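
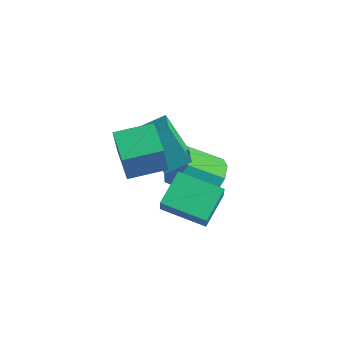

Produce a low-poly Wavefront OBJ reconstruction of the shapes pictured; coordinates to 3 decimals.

v -1.812 1.241 -2.684
v -1.422 1.558 -1.89
v -2.419 0.556 -1.001
v -2.808 0.239 -1.796
v -1.928 1.922 -2.047
v -2.925 0.92 -1.158
v -2.38 1.968 -2.503
v -3.377 0.965 -1.614
v -2.566 1.673 -3.043
v -3.562 0.671 -2.154
v -2.399 1.176 -3.416
v -3.395 0.174 -2.527
v -1.957 0.71 -3.446
v -2.954 -0.292 -2.557
v -1.447 0.492 -3.12
v -2.444 -0.51 -2.231
v -1.108 0.625 -2.59
v -2.105 -0.378 -1.702
v -1.098 1.046 -2.105
v -2.095 0.043 -1.216
v -1.72 -3.614 0.747
v -1.591 -3.982 2.154
v -2.932 -2.825 1.064
v -2.803 -3.193 2.471
v -0.857 -2.387 0.989
v -0.728 -2.755 2.396
v -2.069 -1.598 1.306
v -1.94 -1.966 2.713
v -3.909 -0.637 0.45
v -2.629 -1.885 1.301
v -3.364 0.231 0.903
v -2.084 -1.017 1.755
v -2.856 -0.543 -0.995
v -1.576 -1.791 -0.143
v -2.311 0.325 -0.541
v -1.031 -0.923 0.31
v -1.576 -2.061 -2.046
v -1.252 -2.404 -1.222
v -1.91 -0.705 -1.35
v -1.586 -1.048 -0.526
v 0.126 -1.432 -2.454
v 0.45 -1.775 -1.63
v -0.208 -0.076 -1.758
v 0.116 -0.419 -0.934
f 2 1 5
f 2 5 3
f 3 5 6
f 3 6 4
f 5 1 7
f 5 7 6
f 6 7 8
f 6 8 4
f 7 1 9
f 7 9 8
f 8 9 10
f 8 10 4
f 9 1 11
f 9 11 10
f 10 11 12
f 10 12 4
f 11 1 13
f 11 13 12
f 12 13 14
f 12 14 4
f 13 1 15
f 13 15 14
f 14 15 16
f 14 16 4
f 15 1 17
f 15 17 16
f 16 17 18
f 16 18 4
f 17 1 19
f 17 19 18
f 18 19 20
f 18 20 4
f 19 1 2
f 19 2 20
f 20 2 3
f 20 3 4
f 22 24 21
f 25 22 21
f 21 24 23
f 23 25 21
f 22 28 24
f 26 22 25
f 26 28 22
f 24 28 23
f 27 25 23
f 23 28 27
f 27 26 25
f 28 26 27
f 30 32 29
f 33 30 29
f 29 32 31
f 31 33 29
f 30 36 32
f 34 30 33
f 34 36 30
f 32 36 31
f 35 33 31
f 31 36 35
f 35 34 33
f 36 34 35
f 38 40 37
f 41 38 37
f 37 40 39
f 39 41 37
f 38 44 40
f 42 38 41
f 42 44 38
f 40 44 39
f 43 41 39
f 39 44 43
f 43 42 41
f 44 42 43



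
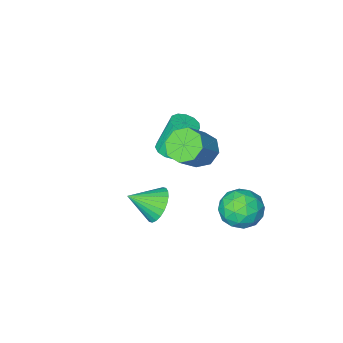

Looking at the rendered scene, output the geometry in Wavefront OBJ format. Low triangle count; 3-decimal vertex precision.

v -3.112 0.095 -0.881
v -2.588 0.572 -1.543
v -1.444 0.983 -0.341
v -1.968 0.505 0.321
v -3.091 1.006 -1.212
v -1.947 1.417 -0.01
v -3.607 0.906 -0.687
v -2.462 1.317 0.515
v -3.833 0.331 -0.276
v -2.688 0.741 0.926
v -3.636 -0.383 -0.219
v -2.492 0.028 0.983
v -3.133 -0.817 -0.55
v -1.989 -0.406 0.652
v -2.618 -0.717 -1.075
v -1.473 -0.306 0.127
v -2.392 -0.141 -1.486
v -1.247 0.269 -0.284
v -0.344 0.917 -2.959
v 0.146 0.81 -3.813
v 0.884 0.323 -2.181
v 0.252 1.167 -3.709
v 0.268 1.485 -3.491
v 0.191 1.717 -3.192
v 0.032 1.827 -2.857
v -0.184 1.799 -2.538
v -0.424 1.636 -2.283
v -0.652 1.364 -2.131
v -0.833 1.023 -2.105
v -0.94 0.667 -2.209
v -0.956 0.349 -2.427
v -0.878 0.117 -2.727
v -0.719 0.007 -3.061
v -0.503 0.035 -3.38
v -0.263 0.198 -3.635
v -0.035 0.47 -3.787
v -3.507 -3.285 -3.713
v -2.925 -2.805 -3.616
v -3.552 -2.456 -1.59
v -4.133 -2.935 -1.687
v -3.254 -2.569 -3.758
v -3.88 -2.22 -1.732
v -3.662 -2.561 -3.886
v -4.289 -2.212 -1.859
v -4.022 -2.782 -3.959
v -4.648 -2.433 -1.932
v -4.217 -3.163 -3.954
v -4.844 -2.814 -1.927
v -4.188 -3.583 -3.872
v -4.814 -3.233 -1.846
v -3.942 -3.907 -3.741
v -4.568 -3.558 -1.714
v -3.558 -4.034 -3.6
v -4.184 -3.685 -1.573
v -3.157 -3.923 -3.495
v -3.784 -3.574 -1.469
v -2.868 -3.61 -3.46
v -3.495 -3.26 -1.433
v -2.782 -3.193 -3.505
v -3.408 -2.843 -1.478
v -4.581 3.22 -3.224
v -4.013 3.449 -4.193
v -3.587 1.671 -3.007
v -3.019 1.9 -3.976
v -2.859 2.555 -3.049
v -3.474 3.513 -3.184
v -4.126 1.607 -4.016
v -4.741 2.565 -4.151
v -3.732 2.452 -4.682
v -2.949 3.038 -4.085
v -4.651 2.082 -3.115
v -3.868 2.668 -2.518
v -4.385 3.471 -3.728
v -3.215 1.649 -3.472
v -3.122 2.035 -2.928
v -2.788 2.169 -3.497
v -4.068 3.508 -3.134
v -3.734 3.643 -3.704
v -3.056 3.118 -3.032
v -3.866 1.477 -3.496
v -3.532 1.612 -4.066
v -4.812 2.951 -3.703
v -4.478 3.085 -4.272
v -4.544 2.002 -4.168
v -3.885 3.019 -4.585
v -3.301 2.108 -4.457
v -3.951 1.936 -4.481
v -4.313 2.499 -4.56
v -3.425 3.364 -4.234
v -2.84 2.453 -4.106
v -2.747 2.838 -3.561
v -3.108 3.401 -3.64
v -3.26 2.778 -4.521
v -4.76 2.667 -3.094
v -4.175 1.756 -2.966
v -4.492 1.719 -3.56
v -4.853 2.282 -3.639
v -4.299 3.012 -2.743
v -3.715 2.101 -2.615
v -3.287 2.621 -2.64
v -3.649 3.184 -2.719
v -4.34 2.342 -2.679
f 2 1 5
f 2 5 3
f 3 5 6
f 3 6 4
f 5 1 7
f 5 7 6
f 6 7 8
f 6 8 4
f 7 1 9
f 7 9 8
f 8 9 10
f 8 10 4
f 9 1 11
f 9 11 10
f 10 11 12
f 10 12 4
f 11 1 13
f 11 13 12
f 12 13 14
f 12 14 4
f 13 1 15
f 13 15 14
f 14 15 16
f 14 16 4
f 15 1 17
f 15 17 16
f 16 17 18
f 16 18 4
f 17 1 2
f 17 2 18
f 18 2 3
f 18 3 4
f 20 19 22
f 20 22 21
f 22 19 23
f 22 23 21
f 23 19 24
f 23 24 21
f 24 19 25
f 24 25 21
f 25 19 26
f 25 26 21
f 26 19 27
f 26 27 21
f 27 19 28
f 27 28 21
f 28 19 29
f 28 29 21
f 29 19 30
f 29 30 21
f 30 19 31
f 30 31 21
f 31 19 32
f 31 32 21
f 32 19 33
f 32 33 21
f 33 19 34
f 33 34 21
f 34 19 35
f 34 35 21
f 35 19 36
f 35 36 21
f 36 19 20
f 36 20 21
f 38 37 41
f 38 41 39
f 39 41 42
f 39 42 40
f 41 37 43
f 41 43 42
f 42 43 44
f 42 44 40
f 43 37 45
f 43 45 44
f 44 45 46
f 44 46 40
f 45 37 47
f 45 47 46
f 46 47 48
f 46 48 40
f 47 37 49
f 47 49 48
f 48 49 50
f 48 50 40
f 49 37 51
f 49 51 50
f 50 51 52
f 50 52 40
f 51 37 53
f 51 53 52
f 52 53 54
f 52 54 40
f 53 37 55
f 53 55 54
f 54 55 56
f 54 56 40
f 55 37 57
f 55 57 56
f 56 57 58
f 56 58 40
f 57 37 59
f 57 59 58
f 58 59 60
f 58 60 40
f 59 37 38
f 59 38 60
f 60 38 39
f 60 39 40
f 61 98 77
f 98 72 101
f 77 101 66
f 98 101 77
f 61 77 73
f 77 66 78
f 73 78 62
f 77 78 73
f 61 73 82
f 73 62 83
f 82 83 68
f 73 83 82
f 61 82 94
f 82 68 97
f 94 97 71
f 82 97 94
f 61 94 98
f 94 71 102
f 98 102 72
f 94 102 98
f 62 78 89
f 78 66 92
f 89 92 70
f 78 92 89
f 66 101 79
f 101 72 100
f 79 100 65
f 101 100 79
f 72 102 99
f 102 71 95
f 99 95 63
f 102 95 99
f 71 97 96
f 97 68 84
f 96 84 67
f 97 84 96
f 68 83 88
f 83 62 85
f 88 85 69
f 83 85 88
f 64 90 76
f 90 70 91
f 76 91 65
f 90 91 76
f 64 76 74
f 76 65 75
f 74 75 63
f 76 75 74
f 64 74 81
f 74 63 80
f 81 80 67
f 74 80 81
f 64 81 86
f 81 67 87
f 86 87 69
f 81 87 86
f 64 86 90
f 86 69 93
f 90 93 70
f 86 93 90
f 65 91 79
f 91 70 92
f 79 92 66
f 91 92 79
f 63 75 99
f 75 65 100
f 99 100 72
f 75 100 99
f 67 80 96
f 80 63 95
f 96 95 71
f 80 95 96
f 69 87 88
f 87 67 84
f 88 84 68
f 87 84 88
f 70 93 89
f 93 69 85
f 89 85 62
f 93 85 89



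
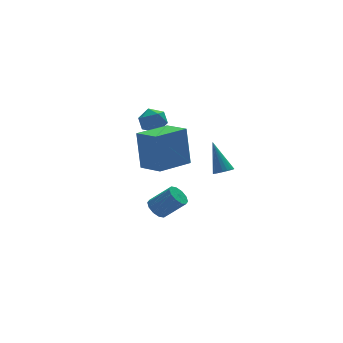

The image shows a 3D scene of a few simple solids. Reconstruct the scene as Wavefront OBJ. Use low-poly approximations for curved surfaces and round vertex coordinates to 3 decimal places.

v -1.2 -4.136 2.021
v -1.181 -3.655 4.035
v -1.576 -2.864 1.722
v -1.557 -2.383 3.735
v 0.597 -3.637 1.885
v 0.616 -3.156 3.898
v 0.221 -2.365 1.585
v 0.24 -1.884 3.599
v 3.489 -1.39 -0.56
v 3.97 -1.187 -0.696
v 3.451 -0.29 0.94
v 3.829 -1.048 -0.802
v 3.629 -0.968 -0.866
v 3.405 -0.961 -0.877
v 3.196 -1.028 -0.833
v 3.037 -1.158 -0.741
v 2.956 -1.328 -0.619
v 2.967 -1.509 -0.486
v 3.069 -1.669 -0.366
v 3.243 -1.781 -0.279
v 3.46 -1.825 -0.241
v 3.682 -1.794 -0.258
v 3.87 -1.694 -0.327
v 3.993 -1.541 -0.436
v 4.028 -1.361 -0.567
v 1.505 2.493 2
v 1.876 1.915 1.571
v 0.604 1.625 2.389
v 0.975 1.047 1.96
v 1.329 1.352 2.621
v 1.887 1.888 2.381
v 0.593 1.652 1.579
v 1.151 2.188 1.339
v 1.313 1.395 1.311
v 1.768 1.21 1.955
v 0.712 2.33 2.005
v 1.167 2.145 2.649
v 0.828 0.529 -3.519
v 1.25 0.36 -3.983
v 2.154 -0.238 -2.946
v 1.732 -0.069 -2.481
v 1.347 0.728 -3.856
v 2.251 0.131 -2.819
v 1.245 1.02 -3.599
v 2.15 0.423 -2.562
v 0.985 1.125 -3.312
v 1.889 0.527 -2.275
v 0.664 1.001 -3.104
v 1.568 0.404 -2.066
v 0.406 0.698 -3.054
v 1.31 0.1 -2.017
v 0.309 0.329 -3.181
v 1.213 -0.268 -2.144
v 0.41 0.037 -3.438
v 1.315 -0.56 -2.401
v 0.671 -0.067 -3.725
v 1.575 -0.665 -2.688
v 0.992 0.056 -3.934
v 1.896 -0.541 -2.896
f 2 4 1
f 5 2 1
f 1 4 3
f 3 5 1
f 2 8 4
f 6 2 5
f 6 8 2
f 4 8 3
f 7 5 3
f 3 8 7
f 7 6 5
f 8 6 7
f 10 9 12
f 10 12 11
f 12 9 13
f 12 13 11
f 13 9 14
f 13 14 11
f 14 9 15
f 14 15 11
f 15 9 16
f 15 16 11
f 16 9 17
f 16 17 11
f 17 9 18
f 17 18 11
f 18 9 19
f 18 19 11
f 19 9 20
f 19 20 11
f 20 9 21
f 20 21 11
f 21 9 22
f 21 22 11
f 22 9 23
f 22 23 11
f 23 9 24
f 23 24 11
f 24 9 25
f 24 25 11
f 25 9 10
f 25 10 11
f 26 37 31
f 26 31 27
f 26 27 33
f 26 33 36
f 26 36 37
f 27 31 35
f 31 37 30
f 37 36 28
f 36 33 32
f 33 27 34
f 29 35 30
f 29 30 28
f 29 28 32
f 29 32 34
f 29 34 35
f 30 35 31
f 28 30 37
f 32 28 36
f 34 32 33
f 35 34 27
f 39 38 42
f 39 42 40
f 40 42 43
f 40 43 41
f 42 38 44
f 42 44 43
f 43 44 45
f 43 45 41
f 44 38 46
f 44 46 45
f 45 46 47
f 45 47 41
f 46 38 48
f 46 48 47
f 47 48 49
f 47 49 41
f 48 38 50
f 48 50 49
f 49 50 51
f 49 51 41
f 50 38 52
f 50 52 51
f 51 52 53
f 51 53 41
f 52 38 54
f 52 54 53
f 53 54 55
f 53 55 41
f 54 38 56
f 54 56 55
f 55 56 57
f 55 57 41
f 56 38 58
f 56 58 57
f 57 58 59
f 57 59 41
f 58 38 39
f 58 39 59
f 59 39 40
f 59 40 41



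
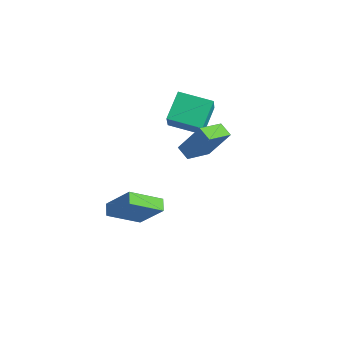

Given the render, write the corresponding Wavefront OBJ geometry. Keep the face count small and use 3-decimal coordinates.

v 0.202 -0.284 1.379
v 0.477 -1.933 2.018
v -0.614 -0.272 1.76
v -0.338 -1.921 2.399
v 0.998 0.501 3.061
v 1.274 -1.148 3.7
v 0.183 0.513 3.442
v 0.458 -1.136 4.081
v -3.008 -4.667 -3.677
v -3.616 -4.231 -3.34
v -2.369 -2.903 -4.806
v -2.977 -2.467 -4.469
v -1.683 -4.093 -2.031
v -2.291 -3.657 -1.694
v -1.044 -2.329 -3.16
v -1.652 -1.893 -2.823
v -3.475 -0.153 1.293
v -2.606 -0.912 2.764
v -4.192 1.182 2.406
v -3.323 0.422 3.877
v -1.877 0.998 0.943
v -1.008 0.238 2.414
v -2.594 2.332 2.056
v -1.725 1.573 3.527
f 2 4 1
f 5 2 1
f 1 4 3
f 3 5 1
f 2 8 4
f 6 2 5
f 6 8 2
f 4 8 3
f 7 5 3
f 3 8 7
f 7 6 5
f 8 6 7
f 10 12 9
f 13 10 9
f 9 12 11
f 11 13 9
f 10 16 12
f 14 10 13
f 14 16 10
f 12 16 11
f 15 13 11
f 11 16 15
f 15 14 13
f 16 14 15
f 18 20 17
f 21 18 17
f 17 20 19
f 19 21 17
f 18 24 20
f 22 18 21
f 22 24 18
f 20 24 19
f 23 21 19
f 19 24 23
f 23 22 21
f 24 22 23



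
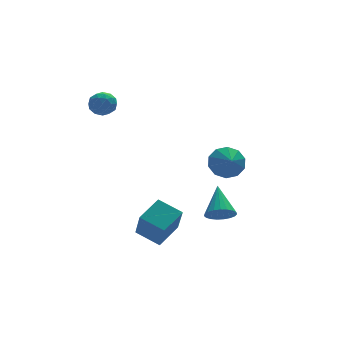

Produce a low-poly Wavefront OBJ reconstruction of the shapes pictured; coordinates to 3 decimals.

v -2.763 -1.274 -3.675
v -2.883 -2.323 -1.941
v -1.428 -0.403 -3.056
v -1.547 -1.453 -1.322
v -1.793 -2.347 -4.258
v -1.912 -3.397 -2.524
v -0.457 -1.477 -3.639
v -0.577 -2.526 -1.905
v 2.602 -0.679 0.32
v 3.406 -0.345 0.923
v 2.538 -1.541 0.88
v 2.849 -0.13 1.192
v 2.197 -0.124 1.127
v 1.7 -0.33 0.754
v 1.547 -0.67 0.215
v 1.797 -1.013 -0.284
v 2.354 -1.228 -0.552
v 3.006 -1.234 -0.488
v 3.503 -1.028 -0.115
v 3.656 -0.689 0.424
v -3.738 3.41 3.55
v -3.387 4.009 4.025
v -2.633 2.631 3.715
v -2.282 3.23 4.19
v -2.947 2.802 4.477
v -3.63 3.283 4.374
v -2.39 3.357 3.366
v -3.073 3.838 3.263
v -2.554 3.976 3.911
v -2.898 3.633 4.598
v -3.122 3.007 3.142
v -3.466 2.664 3.829
v -3.659 3.777 3.773
v -2.361 2.863 3.967
v -2.752 2.611 4.136
v -2.546 2.963 4.415
v -3.802 3.351 3.978
v -3.596 3.703 4.257
v -3.338 2.994 4.523
v -2.424 2.937 3.483
v -2.218 3.289 3.762
v -3.474 3.677 3.325
v -3.268 4.029 3.604
v -2.682 3.646 3.217
v -2.963 4.11 3.985
v -2.314 3.653 4.082
v -2.378 3.727 3.598
v -2.779 4.01 3.537
v -3.166 3.909 4.389
v -2.517 3.452 4.486
v -2.908 3.2 4.654
v -3.309 3.483 4.594
v -2.676 3.89 4.322
v -3.503 3.188 3.254
v -2.854 2.731 3.351
v -2.711 3.157 3.146
v -3.112 3.44 3.086
v -3.706 2.987 3.658
v -3.057 2.53 3.755
v -3.241 2.63 4.203
v -3.642 2.913 4.142
v -3.344 2.75 3.418
v 1.034 -3.816 -1.686
v 1.677 -3.577 -2.204
v 1.466 -2.264 -0.434
v 1.401 -3.393 -2.338
v 1.062 -3.281 -2.359
v 0.718 -3.262 -2.263
v 0.429 -3.339 -2.068
v 0.244 -3.498 -1.806
v 0.195 -3.712 -1.524
v 0.292 -3.944 -1.27
v 0.517 -4.154 -1.087
v 0.831 -4.306 -1.008
v 1.18 -4.372 -1.046
v 1.504 -4.343 -1.195
v 1.747 -4.222 -1.428
v 1.866 -4.031 -1.706
v 1.841 -3.803 -1.981
f 2 4 1
f 5 2 1
f 1 4 3
f 3 5 1
f 2 8 4
f 6 2 5
f 6 8 2
f 4 8 3
f 7 5 3
f 3 8 7
f 7 6 5
f 8 6 7
f 10 9 12
f 10 12 11
f 12 9 13
f 12 13 11
f 13 9 14
f 13 14 11
f 14 9 15
f 14 15 11
f 15 9 16
f 15 16 11
f 16 9 17
f 16 17 11
f 17 9 18
f 17 18 11
f 18 9 19
f 18 19 11
f 19 9 20
f 19 20 11
f 20 9 10
f 20 10 11
f 21 58 37
f 58 32 61
f 37 61 26
f 58 61 37
f 21 37 33
f 37 26 38
f 33 38 22
f 37 38 33
f 21 33 42
f 33 22 43
f 42 43 28
f 33 43 42
f 21 42 54
f 42 28 57
f 54 57 31
f 42 57 54
f 21 54 58
f 54 31 62
f 58 62 32
f 54 62 58
f 22 38 49
f 38 26 52
f 49 52 30
f 38 52 49
f 26 61 39
f 61 32 60
f 39 60 25
f 61 60 39
f 32 62 59
f 62 31 55
f 59 55 23
f 62 55 59
f 31 57 56
f 57 28 44
f 56 44 27
f 57 44 56
f 28 43 48
f 43 22 45
f 48 45 29
f 43 45 48
f 24 50 36
f 50 30 51
f 36 51 25
f 50 51 36
f 24 36 34
f 36 25 35
f 34 35 23
f 36 35 34
f 24 34 41
f 34 23 40
f 41 40 27
f 34 40 41
f 24 41 46
f 41 27 47
f 46 47 29
f 41 47 46
f 24 46 50
f 46 29 53
f 50 53 30
f 46 53 50
f 25 51 39
f 51 30 52
f 39 52 26
f 51 52 39
f 23 35 59
f 35 25 60
f 59 60 32
f 35 60 59
f 27 40 56
f 40 23 55
f 56 55 31
f 40 55 56
f 29 47 48
f 47 27 44
f 48 44 28
f 47 44 48
f 30 53 49
f 53 29 45
f 49 45 22
f 53 45 49
f 64 63 66
f 64 66 65
f 66 63 67
f 66 67 65
f 67 63 68
f 67 68 65
f 68 63 69
f 68 69 65
f 69 63 70
f 69 70 65
f 70 63 71
f 70 71 65
f 71 63 72
f 71 72 65
f 72 63 73
f 72 73 65
f 73 63 74
f 73 74 65
f 74 63 75
f 74 75 65
f 75 63 76
f 75 76 65
f 76 63 77
f 76 77 65
f 77 63 78
f 77 78 65
f 78 63 79
f 78 79 65
f 79 63 64
f 79 64 65



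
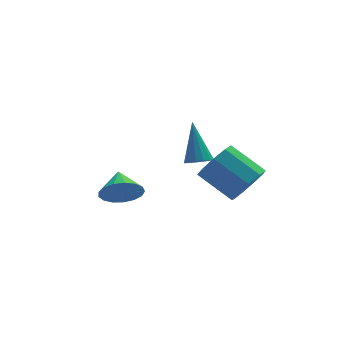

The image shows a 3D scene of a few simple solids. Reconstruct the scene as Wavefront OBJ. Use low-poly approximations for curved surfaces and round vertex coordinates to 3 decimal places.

v 3.307 -2.421 -0.481
v 3.931 -2.338 0.148
v 2.917 -1.396 1.03
v 2.293 -1.479 0.401
v 3.988 -1.892 -0.262
v 2.975 -0.95 0.619
v 3.727 -1.693 -0.775
v 2.713 -0.752 0.107
v 3.269 -1.835 -1.15
v 2.255 -0.894 -0.268
v 2.828 -2.251 -1.212
v 1.815 -1.31 -0.331
v 2.612 -2.746 -0.932
v 1.599 -1.805 -0.05
v 2.72 -3.089 -0.441
v 1.707 -2.148 0.441
v 3.103 -3.119 0.032
v 2.09 -2.178 0.913
v 3.581 -2.823 0.264
v 2.568 -1.881 1.146
v 2.125 0.089 -0.539
v 2.682 0.137 -0.568
v 2.115 1.111 0.979
v 2.579 0.362 -0.72
v 2.355 0.513 -0.823
v 2.068 0.551 -0.85
v 1.797 0.464 -0.794
v 1.614 0.278 -0.669
v 1.568 0.04 -0.51
v 1.671 -0.184 -0.358
v 1.895 -0.336 -0.254
v 2.182 -0.373 -0.227
v 2.453 -0.287 -0.283
v 2.636 -0.1 -0.408
v -1.142 -1.953 -0.52
v -0.637 -1.69 -1.11
v -1.058 -0.987 -0.02
v -0.993 -1.592 -1.241
v -1.384 -1.576 -1.207
v -1.719 -1.646 -1.015
v -1.922 -1.787 -0.71
v -1.946 -1.965 -0.361
v -1.786 -2.141 -0.049
v -1.478 -2.273 0.156
v -1.093 -2.332 0.205
v -0.719 -2.304 0.089
v -0.442 -2.195 -0.167
v -0.326 -2.031 -0.504
v -0.396 -1.849 -0.844
f 2 1 5
f 2 5 3
f 3 5 6
f 3 6 4
f 5 1 7
f 5 7 6
f 6 7 8
f 6 8 4
f 7 1 9
f 7 9 8
f 8 9 10
f 8 10 4
f 9 1 11
f 9 11 10
f 10 11 12
f 10 12 4
f 11 1 13
f 11 13 12
f 12 13 14
f 12 14 4
f 13 1 15
f 13 15 14
f 14 15 16
f 14 16 4
f 15 1 17
f 15 17 16
f 16 17 18
f 16 18 4
f 17 1 19
f 17 19 18
f 18 19 20
f 18 20 4
f 19 1 2
f 19 2 20
f 20 2 3
f 20 3 4
f 22 21 24
f 22 24 23
f 24 21 25
f 24 25 23
f 25 21 26
f 25 26 23
f 26 21 27
f 26 27 23
f 27 21 28
f 27 28 23
f 28 21 29
f 28 29 23
f 29 21 30
f 29 30 23
f 30 21 31
f 30 31 23
f 31 21 32
f 31 32 23
f 32 21 33
f 32 33 23
f 33 21 34
f 33 34 23
f 34 21 22
f 34 22 23
f 36 35 38
f 36 38 37
f 38 35 39
f 38 39 37
f 39 35 40
f 39 40 37
f 40 35 41
f 40 41 37
f 41 35 42
f 41 42 37
f 42 35 43
f 42 43 37
f 43 35 44
f 43 44 37
f 44 35 45
f 44 45 37
f 45 35 46
f 45 46 37
f 46 35 47
f 46 47 37
f 47 35 48
f 47 48 37
f 48 35 49
f 48 49 37
f 49 35 36
f 49 36 37



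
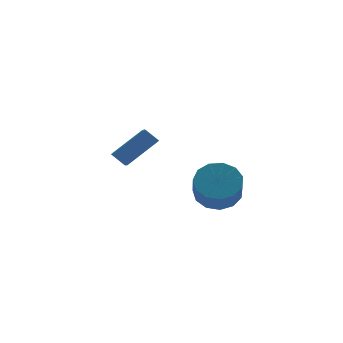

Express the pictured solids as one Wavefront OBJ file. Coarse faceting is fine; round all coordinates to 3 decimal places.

v -5.056 0.038 -2.683
v -3.656 0.341 -1.593
v -4.825 1.412 -3.362
v -3.425 1.715 -2.272
v -4.555 -0.315 -3.228
v -3.155 -0.012 -2.138
v -4.324 1.059 -3.907
v -2.924 1.362 -2.817
v -1.654 -3.363 -3.627
v -1.233 -4.09 -4.132
v -1.465 -4.943 -3.099
v -1.886 -4.217 -2.593
v -0.83 -3.848 -3.842
v -1.062 -4.702 -2.809
v -0.689 -3.453 -3.484
v -0.92 -4.306 -2.451
v -0.854 -3.029 -3.171
v -1.085 -3.882 -2.138
v -1.273 -2.711 -3.003
v -1.504 -3.564 -1.969
v -1.813 -2.6 -3.032
v -2.045 -3.454 -1.999
v -2.303 -2.732 -3.251
v -2.534 -3.585 -2.217
v -2.587 -3.064 -3.589
v -2.818 -3.917 -2.555
v -2.574 -3.491 -3.939
v -2.806 -4.344 -2.905
v -2.27 -3.878 -4.189
v -2.502 -4.731 -3.156
v -1.77 -4.101 -4.262
v -2.002 -4.954 -3.228
f 2 4 1
f 5 2 1
f 1 4 3
f 3 5 1
f 2 8 4
f 6 2 5
f 6 8 2
f 4 8 3
f 7 5 3
f 3 8 7
f 7 6 5
f 8 6 7
f 10 9 13
f 10 13 11
f 11 13 14
f 11 14 12
f 13 9 15
f 13 15 14
f 14 15 16
f 14 16 12
f 15 9 17
f 15 17 16
f 16 17 18
f 16 18 12
f 17 9 19
f 17 19 18
f 18 19 20
f 18 20 12
f 19 9 21
f 19 21 20
f 20 21 22
f 20 22 12
f 21 9 23
f 21 23 22
f 22 23 24
f 22 24 12
f 23 9 25
f 23 25 24
f 24 25 26
f 24 26 12
f 25 9 27
f 25 27 26
f 26 27 28
f 26 28 12
f 27 9 29
f 27 29 28
f 28 29 30
f 28 30 12
f 29 9 31
f 29 31 30
f 30 31 32
f 30 32 12
f 31 9 10
f 31 10 32
f 32 10 11
f 32 11 12



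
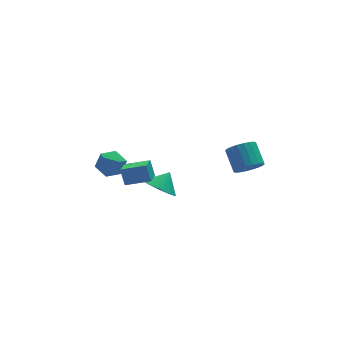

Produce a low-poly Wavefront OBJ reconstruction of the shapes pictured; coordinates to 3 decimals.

v 0.018 0.808 -2.417
v 0.717 0.399 -2.875
v 0.702 1.152 -1.683
v 0.715 0.728 -3.028
v 0.607 1.069 -3.088
v 0.41 1.371 -3.045
v 0.153 1.586 -2.907
v -0.125 1.684 -2.695
v -0.38 1.648 -2.44
v -0.575 1.484 -2.181
v -0.68 1.217 -1.959
v -0.678 0.888 -1.806
v -0.57 0.547 -1.746
v -0.373 0.245 -1.788
v -0.116 0.029 -1.926
v 0.161 -0.068 -2.139
v 0.417 -0.032 -2.394
v 0.612 0.132 -2.652
v -1.487 2.836 -0.723
v -1.053 2.444 -1.327
v -2.627 2.696 -1.453
v -2.193 2.304 -2.057
v -2.312 1.929 -1.314
v -1.608 2.015 -0.863
v -2.072 3.125 -1.917
v -1.368 3.211 -1.466
v -1.414 2.622 -2.065
v -1.563 1.883 -1.692
v -2.117 3.257 -1.088
v -2.266 2.518 -0.715
v 2.523 -4.252 2.602
v 2.832 -4.643 3.15
v 2.826 -3.619 3.885
v 2.517 -3.228 3.338
v 3.093 -4.524 2.987
v 3.087 -3.501 3.722
v 3.242 -4.352 2.749
v 3.235 -3.329 3.484
v 3.248 -4.16 2.482
v 3.241 -3.137 3.217
v 3.11 -3.986 2.238
v 3.103 -2.963 2.973
v 2.856 -3.865 2.067
v 2.85 -2.841 2.802
v 2.537 -3.82 2.002
v 2.53 -2.797 2.737
v 2.214 -3.861 2.055
v 2.208 -2.837 2.79
v 1.953 -3.979 2.218
v 1.947 -2.956 2.953
v 1.805 -4.151 2.456
v 1.798 -3.128 3.191
v 1.799 -4.343 2.723
v 1.792 -3.32 3.458
v 1.937 -4.517 2.967
v 1.93 -3.494 3.702
v 2.19 -4.639 3.138
v 2.184 -3.615 3.873
v 2.51 -4.683 3.203
v 2.503 -3.66 3.938
v -0.632 0.178 -1.117
v -0.704 0.631 -0.284
v -1.775 0.711 -1.505
v -1.847 1.164 -0.673
v -0.153 0.936 -1.487
v -0.225 1.389 -0.655
v -1.296 1.469 -1.876
v -1.368 1.922 -1.043
f 2 1 4
f 2 4 3
f 4 1 5
f 4 5 3
f 5 1 6
f 5 6 3
f 6 1 7
f 6 7 3
f 7 1 8
f 7 8 3
f 8 1 9
f 8 9 3
f 9 1 10
f 9 10 3
f 10 1 11
f 10 11 3
f 11 1 12
f 11 12 3
f 12 1 13
f 12 13 3
f 13 1 14
f 13 14 3
f 14 1 15
f 14 15 3
f 15 1 16
f 15 16 3
f 16 1 17
f 16 17 3
f 17 1 18
f 17 18 3
f 18 1 2
f 18 2 3
f 19 30 24
f 19 24 20
f 19 20 26
f 19 26 29
f 19 29 30
f 20 24 28
f 24 30 23
f 30 29 21
f 29 26 25
f 26 20 27
f 22 28 23
f 22 23 21
f 22 21 25
f 22 25 27
f 22 27 28
f 23 28 24
f 21 23 30
f 25 21 29
f 27 25 26
f 28 27 20
f 32 31 35
f 32 35 33
f 33 35 36
f 33 36 34
f 35 31 37
f 35 37 36
f 36 37 38
f 36 38 34
f 37 31 39
f 37 39 38
f 38 39 40
f 38 40 34
f 39 31 41
f 39 41 40
f 40 41 42
f 40 42 34
f 41 31 43
f 41 43 42
f 42 43 44
f 42 44 34
f 43 31 45
f 43 45 44
f 44 45 46
f 44 46 34
f 45 31 47
f 45 47 46
f 46 47 48
f 46 48 34
f 47 31 49
f 47 49 48
f 48 49 50
f 48 50 34
f 49 31 51
f 49 51 50
f 50 51 52
f 50 52 34
f 51 31 53
f 51 53 52
f 52 53 54
f 52 54 34
f 53 31 55
f 53 55 54
f 54 55 56
f 54 56 34
f 55 31 57
f 55 57 56
f 56 57 58
f 56 58 34
f 57 31 59
f 57 59 58
f 58 59 60
f 58 60 34
f 59 31 32
f 59 32 60
f 60 32 33
f 60 33 34
f 62 64 61
f 65 62 61
f 61 64 63
f 63 65 61
f 62 68 64
f 66 62 65
f 66 68 62
f 64 68 63
f 67 65 63
f 63 68 67
f 67 66 65
f 68 66 67



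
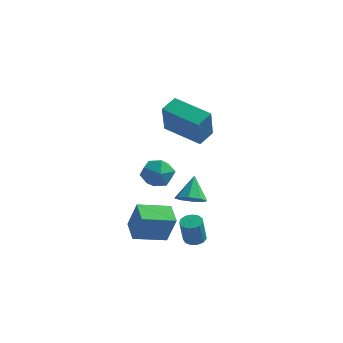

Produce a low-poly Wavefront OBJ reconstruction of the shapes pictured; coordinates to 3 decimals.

v -0.52 3.017 -2.829
v -0.093 3.561 -3.167
v -0.7 3.863 -1.691
v -0.666 3.612 -3.295
v -1.153 3.314 -3.15
v -1.27 2.842 -2.818
v -0.947 2.472 -2.491
v -0.374 2.421 -2.363
v 0.113 2.719 -2.508
v 0.23 3.192 -2.841
v -1.794 -1.092 -2.648
v -1.267 -1.219 -1.217
v -0.6 -0.07 -2.998
v -0.073 -0.197 -1.567
v -1.127 -1.983 -2.973
v -0.6 -2.11 -1.542
v 0.067 -0.961 -3.323
v 0.594 -1.088 -1.892
v -1.321 1.857 2.181
v -1.082 1.077 3.786
v -1.07 2.705 2.556
v -0.831 1.924 4.16
v 0.591 1.496 1.72
v 0.83 0.715 3.324
v 0.842 2.343 2.094
v 1.081 1.563 3.699
v -2.267 2.851 -1.316
v -1.645 2.984 -0.66
v -1.995 1.396 -1.28
v -1.373 1.529 -0.624
v -2.261 1.655 -0.444
v -2.429 2.554 -0.466
v -1.211 1.826 -1.474
v -1.379 2.725 -1.496
v -0.992 2.35 -0.757
v -1.641 2.245 -0.12
v -1.999 2.135 -1.82
v -2.648 2.03 -1.183
v 1.6 -1.388 -2.608
v 1.978 -1.048 -2.499
v 1.977 -1.451 -1.242
v 1.6 -1.792 -1.352
v 1.724 -0.907 -2.454
v 1.724 -1.311 -1.197
v 1.432 -0.92 -2.458
v 1.431 -1.323 -1.201
v 1.192 -1.081 -2.51
v 1.192 -1.485 -1.253
v 1.083 -1.34 -2.593
v 1.082 -1.743 -1.336
v 1.137 -1.614 -2.681
v 1.137 -2.017 -1.424
v 1.339 -1.816 -2.746
v 1.339 -2.22 -1.489
v 1.623 -1.883 -2.767
v 1.623 -2.286 -1.51
v 1.9 -1.792 -2.738
v 1.9 -2.196 -1.481
v 2.082 -1.574 -2.668
v 2.082 -1.977 -1.411
v 2.111 -1.296 -2.579
v 2.111 -1.7 -1.322
f 2 1 4
f 2 4 3
f 4 1 5
f 4 5 3
f 5 1 6
f 5 6 3
f 6 1 7
f 6 7 3
f 7 1 8
f 7 8 3
f 8 1 9
f 8 9 3
f 9 1 10
f 9 10 3
f 10 1 2
f 10 2 3
f 12 14 11
f 15 12 11
f 11 14 13
f 13 15 11
f 12 18 14
f 16 12 15
f 16 18 12
f 14 18 13
f 17 15 13
f 13 18 17
f 17 16 15
f 18 16 17
f 20 22 19
f 23 20 19
f 19 22 21
f 21 23 19
f 20 26 22
f 24 20 23
f 24 26 20
f 22 26 21
f 25 23 21
f 21 26 25
f 25 24 23
f 26 24 25
f 27 38 32
f 27 32 28
f 27 28 34
f 27 34 37
f 27 37 38
f 28 32 36
f 32 38 31
f 38 37 29
f 37 34 33
f 34 28 35
f 30 36 31
f 30 31 29
f 30 29 33
f 30 33 35
f 30 35 36
f 31 36 32
f 29 31 38
f 33 29 37
f 35 33 34
f 36 35 28
f 40 39 43
f 40 43 41
f 41 43 44
f 41 44 42
f 43 39 45
f 43 45 44
f 44 45 46
f 44 46 42
f 45 39 47
f 45 47 46
f 46 47 48
f 46 48 42
f 47 39 49
f 47 49 48
f 48 49 50
f 48 50 42
f 49 39 51
f 49 51 50
f 50 51 52
f 50 52 42
f 51 39 53
f 51 53 52
f 52 53 54
f 52 54 42
f 53 39 55
f 53 55 54
f 54 55 56
f 54 56 42
f 55 39 57
f 55 57 56
f 56 57 58
f 56 58 42
f 57 39 59
f 57 59 58
f 58 59 60
f 58 60 42
f 59 39 61
f 59 61 60
f 60 61 62
f 60 62 42
f 61 39 40
f 61 40 62
f 62 40 41
f 62 41 42



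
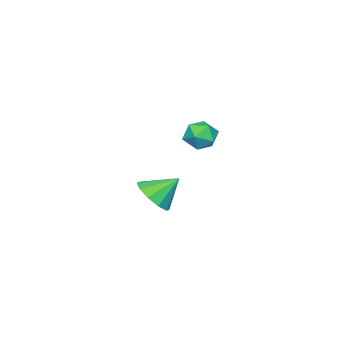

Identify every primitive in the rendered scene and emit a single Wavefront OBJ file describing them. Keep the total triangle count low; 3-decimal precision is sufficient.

v -1.418 -0.758 -2.114
v -0.637 -0.406 -1.778
v -2.122 -0.042 -1.226
v -0.818 -0.065 -2.196
v -1.228 0.01 -2.583
v -1.711 -0.208 -2.79
v -2.082 -0.636 -2.739
v -2.199 -1.111 -2.449
v -2.018 -1.451 -2.031
v -1.608 -1.526 -1.644
v -1.125 -1.308 -1.437
v -0.754 -0.88 -1.488
v -0.139 2.566 2.596
v 0.213 3.082 2.248
v 0.747 2.458 3.332
v 1.099 2.974 2.984
v 0.515 3.133 3.364
v -0.033 3.2 2.909
v 0.993 2.34 2.671
v 0.445 2.407 2.216
v 0.912 2.943 2.294
v 0.617 3.433 2.723
v 0.343 2.107 2.857
v 0.048 2.597 3.286
f 2 1 4
f 2 4 3
f 4 1 5
f 4 5 3
f 5 1 6
f 5 6 3
f 6 1 7
f 6 7 3
f 7 1 8
f 7 8 3
f 8 1 9
f 8 9 3
f 9 1 10
f 9 10 3
f 10 1 11
f 10 11 3
f 11 1 12
f 11 12 3
f 12 1 2
f 12 2 3
f 13 24 18
f 13 18 14
f 13 14 20
f 13 20 23
f 13 23 24
f 14 18 22
f 18 24 17
f 24 23 15
f 23 20 19
f 20 14 21
f 16 22 17
f 16 17 15
f 16 15 19
f 16 19 21
f 16 21 22
f 17 22 18
f 15 17 24
f 19 15 23
f 21 19 20
f 22 21 14



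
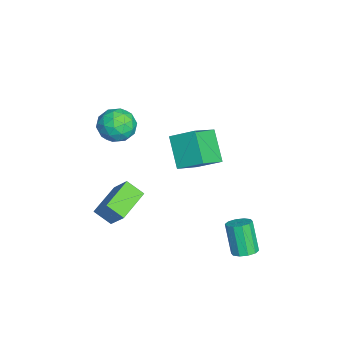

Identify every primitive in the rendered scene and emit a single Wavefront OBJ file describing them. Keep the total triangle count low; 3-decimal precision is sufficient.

v 1.377 -0.289 2.537
v 1.785 0.981 3.345
v 0.187 0.642 1.674
v 0.595 1.912 2.482
v 2.705 0.148 1.178
v 3.113 1.418 1.986
v 1.515 1.079 0.315
v 1.923 2.349 1.123
v 2.093 -3.194 -3.859
v 1.802 -4.077 -3.148
v 0.409 -2.264 -3.392
v 0.118 -3.147 -2.682
v 2.802 -2.493 -2.698
v 2.511 -3.376 -1.988
v 1.118 -1.563 -2.232
v 0.827 -2.446 -1.521
v 3.496 3.551 -4.592
v 3.878 4.069 -4.317
v 3.146 3.728 -2.653
v 2.764 3.209 -2.928
v 3.501 4.236 -4.449
v 2.769 3.895 -2.785
v 3.123 4.141 -4.635
v 2.39 3.8 -2.971
v 2.887 3.821 -4.805
v 2.154 3.479 -3.141
v 2.884 3.397 -4.893
v 2.151 3.056 -3.229
v 3.114 3.032 -4.867
v 2.382 2.691 -3.203
v 3.491 2.865 -4.735
v 2.759 2.524 -3.071
v 3.87 2.96 -4.549
v 3.137 2.619 -2.885
v 4.106 3.281 -4.379
v 3.373 2.939 -2.715
v 4.109 3.704 -4.291
v 3.376 3.363 -2.627
v -2.271 -2.313 0.752
v -1.725 -2.508 -0.212
v -3.295 -3.792 0.472
v -2.749 -3.987 -0.492
v -2.217 -4.114 0.491
v -1.584 -3.2 0.665
v -3.436 -3.1 -0.405
v -2.803 -2.186 -0.231
v -2.445 -2.995 -0.927
v -1.692 -3.621 -0.373
v -3.328 -2.679 0.633
v -2.575 -3.305 1.187
v -1.908 -2.281 0.295
v -3.112 -4.019 -0.035
v -2.799 -4.094 0.543
v -2.478 -4.209 -0.023
v -1.826 -2.687 0.81
v -1.504 -2.802 0.243
v -1.794 -3.746 0.657
v -3.516 -3.498 0.017
v -3.194 -3.613 -0.55
v -2.542 -2.091 0.283
v -2.221 -2.206 -0.283
v -3.226 -2.554 -0.397
v -2.01 -2.682 -0.692
v -2.612 -3.551 -0.857
v -3.016 -3.03 -0.805
v -2.644 -2.493 -0.704
v -1.568 -3.05 -0.367
v -2.169 -3.919 -0.531
v -1.857 -3.994 0.047
v -1.485 -3.456 0.149
v -1.991 -3.336 -0.787
v -2.851 -2.381 0.791
v -3.452 -3.25 0.627
v -3.535 -2.844 0.111
v -3.163 -2.306 0.213
v -2.408 -2.749 1.117
v -3.01 -3.618 0.952
v -2.376 -3.807 0.964
v -2.004 -3.27 1.065
v -3.029 -2.964 1.047
f 2 4 1
f 5 2 1
f 1 4 3
f 3 5 1
f 2 8 4
f 6 2 5
f 6 8 2
f 4 8 3
f 7 5 3
f 3 8 7
f 7 6 5
f 8 6 7
f 10 12 9
f 13 10 9
f 9 12 11
f 11 13 9
f 10 16 12
f 14 10 13
f 14 16 10
f 12 16 11
f 15 13 11
f 11 16 15
f 15 14 13
f 16 14 15
f 18 17 21
f 18 21 19
f 19 21 22
f 19 22 20
f 21 17 23
f 21 23 22
f 22 23 24
f 22 24 20
f 23 17 25
f 23 25 24
f 24 25 26
f 24 26 20
f 25 17 27
f 25 27 26
f 26 27 28
f 26 28 20
f 27 17 29
f 27 29 28
f 28 29 30
f 28 30 20
f 29 17 31
f 29 31 30
f 30 31 32
f 30 32 20
f 31 17 33
f 31 33 32
f 32 33 34
f 32 34 20
f 33 17 35
f 33 35 34
f 34 35 36
f 34 36 20
f 35 17 37
f 35 37 36
f 36 37 38
f 36 38 20
f 37 17 18
f 37 18 38
f 38 18 19
f 38 19 20
f 39 76 55
f 76 50 79
f 55 79 44
f 76 79 55
f 39 55 51
f 55 44 56
f 51 56 40
f 55 56 51
f 39 51 60
f 51 40 61
f 60 61 46
f 51 61 60
f 39 60 72
f 60 46 75
f 72 75 49
f 60 75 72
f 39 72 76
f 72 49 80
f 76 80 50
f 72 80 76
f 40 56 67
f 56 44 70
f 67 70 48
f 56 70 67
f 44 79 57
f 79 50 78
f 57 78 43
f 79 78 57
f 50 80 77
f 80 49 73
f 77 73 41
f 80 73 77
f 49 75 74
f 75 46 62
f 74 62 45
f 75 62 74
f 46 61 66
f 61 40 63
f 66 63 47
f 61 63 66
f 42 68 54
f 68 48 69
f 54 69 43
f 68 69 54
f 42 54 52
f 54 43 53
f 52 53 41
f 54 53 52
f 42 52 59
f 52 41 58
f 59 58 45
f 52 58 59
f 42 59 64
f 59 45 65
f 64 65 47
f 59 65 64
f 42 64 68
f 64 47 71
f 68 71 48
f 64 71 68
f 43 69 57
f 69 48 70
f 57 70 44
f 69 70 57
f 41 53 77
f 53 43 78
f 77 78 50
f 53 78 77
f 45 58 74
f 58 41 73
f 74 73 49
f 58 73 74
f 47 65 66
f 65 45 62
f 66 62 46
f 65 62 66
f 48 71 67
f 71 47 63
f 67 63 40
f 71 63 67



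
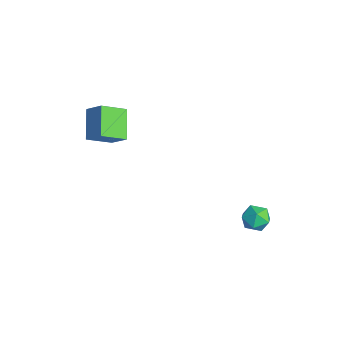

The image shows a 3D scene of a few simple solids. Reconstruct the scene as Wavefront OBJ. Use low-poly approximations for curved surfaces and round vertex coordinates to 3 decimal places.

v -3.196 -1.569 2.617
v -3.148 -2.572 3.236
v -2.636 -1.187 3.193
v -2.589 -2.19 3.812
v -2.171 -1.97 1.888
v -2.124 -2.973 2.507
v -1.612 -1.588 2.464
v -1.564 -2.591 3.083
v 0.218 2.898 -1.807
v 0.685 3.027 -1.403
v 0.755 2.113 -2.177
v 1.222 2.242 -1.773
v 0.672 2.018 -1.559
v 0.34 2.504 -1.33
v 1.1 2.636 -2.25
v 0.768 3.122 -2.021
v 1.23 2.865 -1.677
v 0.966 2.484 -1.25
v 0.474 2.656 -2.33
v 0.21 2.275 -1.903
f 2 4 1
f 5 2 1
f 1 4 3
f 3 5 1
f 2 8 4
f 6 2 5
f 6 8 2
f 4 8 3
f 7 5 3
f 3 8 7
f 7 6 5
f 8 6 7
f 9 20 14
f 9 14 10
f 9 10 16
f 9 16 19
f 9 19 20
f 10 14 18
f 14 20 13
f 20 19 11
f 19 16 15
f 16 10 17
f 12 18 13
f 12 13 11
f 12 11 15
f 12 15 17
f 12 17 18
f 13 18 14
f 11 13 20
f 15 11 19
f 17 15 16
f 18 17 10



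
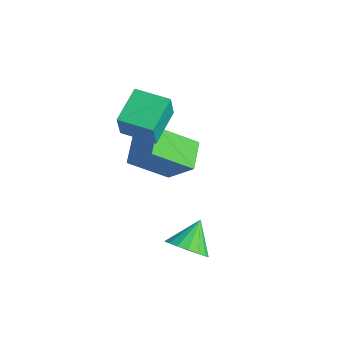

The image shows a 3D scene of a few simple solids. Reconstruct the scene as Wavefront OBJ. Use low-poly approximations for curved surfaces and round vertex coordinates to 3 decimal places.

v -4.363 -0.024 2.84
v -4.09 -0.42 4.144
v -5.014 1.487 3.436
v -4.741 1.091 4.74
v -2.939 0.629 2.74
v -2.666 0.233 4.044
v -3.59 2.14 3.336
v -3.317 1.744 4.64
v 0.298 -0.69 -0.855
v 0.828 -1.1 -0.196
v -0.038 0.37 0.075
v 1.114 -0.824 -0.407
v 1.212 -0.517 -0.722
v 1.102 -0.25 -1.066
v 0.807 -0.084 -1.362
v 0.395 -0.056 -1.542
v -0.038 -0.174 -1.565
v -0.395 -0.41 -1.425
v -0.593 -0.71 -1.154
v -0.586 -1.006 -0.815
v -0.377 -1.229 -0.485
v -0.014 -1.329 -0.24
v 0.422 -1.282 -0.135
v -5.461 1.547 0.79
v -4.219 1.828 2.118
v -4.48 2.951 -0.425
v -3.237 3.232 0.902
v -4.663 0.528 0.258
v -3.42 0.809 1.585
v -3.681 1.932 -0.958
v -2.439 2.213 0.37
f 2 4 1
f 5 2 1
f 1 4 3
f 3 5 1
f 2 8 4
f 6 2 5
f 6 8 2
f 4 8 3
f 7 5 3
f 3 8 7
f 7 6 5
f 8 6 7
f 10 9 12
f 10 12 11
f 12 9 13
f 12 13 11
f 13 9 14
f 13 14 11
f 14 9 15
f 14 15 11
f 15 9 16
f 15 16 11
f 16 9 17
f 16 17 11
f 17 9 18
f 17 18 11
f 18 9 19
f 18 19 11
f 19 9 20
f 19 20 11
f 20 9 21
f 20 21 11
f 21 9 22
f 21 22 11
f 22 9 23
f 22 23 11
f 23 9 10
f 23 10 11
f 25 27 24
f 28 25 24
f 24 27 26
f 26 28 24
f 25 31 27
f 29 25 28
f 29 31 25
f 27 31 26
f 30 28 26
f 26 31 30
f 30 29 28
f 31 29 30



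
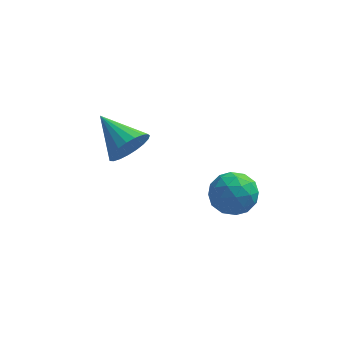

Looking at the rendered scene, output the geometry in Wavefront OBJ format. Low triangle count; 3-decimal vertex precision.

v 1.13 -2.33 0.419
v 1.508 -1.809 1.113
v 1.312 -3.591 1.267
v 1.69 -3.07 1.961
v 0.77 -2.987 1.754
v 0.658 -2.207 1.23
v 2.162 -3.193 1.15
v 2.05 -2.413 0.626
v 2.146 -2.342 1.565
v 1.286 -2.215 1.938
v 1.534 -3.185 0.442
v 0.674 -3.058 0.815
v 1.303 -1.958 0.691
v 1.517 -3.442 1.689
v 0.976 -3.393 1.567
v 1.198 -3.087 1.975
v 0.803 -2.193 0.76
v 1.026 -1.887 1.168
v 0.592 -2.579 1.545
v 1.794 -3.513 1.212
v 2.017 -3.207 1.62
v 1.622 -2.313 0.405
v 1.844 -2.007 0.813
v 2.228 -2.821 0.835
v 1.9 -1.966 1.365
v 2.007 -2.707 1.863
v 2.285 -2.779 1.387
v 2.219 -2.321 1.079
v 1.395 -1.891 1.584
v 1.501 -2.633 2.083
v 0.961 -2.584 1.961
v 0.895 -2.125 1.653
v 1.769 -2.205 1.85
v 1.319 -2.767 0.297
v 1.425 -3.509 0.796
v 1.925 -3.275 0.727
v 1.859 -2.816 0.419
v 0.813 -2.693 0.517
v 0.92 -3.434 1.015
v 0.601 -3.079 1.301
v 0.535 -2.621 0.993
v 1.051 -3.195 0.53
v -2.505 0.465 0.628
v -2.021 0.46 1.411
v -3.695 1.655 1.372
v -1.856 0.745 1.217
v -1.804 0.983 0.922
v -1.872 1.131 0.576
v -2.05 1.163 0.238
v -2.307 1.075 -0.031
v -2.598 0.882 -0.187
v -2.873 0.616 -0.202
v -3.084 0.324 -0.073
v -3.195 0.057 0.177
v -3.187 -0.14 0.505
v -3.061 -0.232 0.854
v -2.839 -0.204 1.164
v -2.559 -0.06 1.382
v -2.27 0.175 1.469
f 1 38 17
f 38 12 41
f 17 41 6
f 38 41 17
f 1 17 13
f 17 6 18
f 13 18 2
f 17 18 13
f 1 13 22
f 13 2 23
f 22 23 8
f 13 23 22
f 1 22 34
f 22 8 37
f 34 37 11
f 22 37 34
f 1 34 38
f 34 11 42
f 38 42 12
f 34 42 38
f 2 18 29
f 18 6 32
f 29 32 10
f 18 32 29
f 6 41 19
f 41 12 40
f 19 40 5
f 41 40 19
f 12 42 39
f 42 11 35
f 39 35 3
f 42 35 39
f 11 37 36
f 37 8 24
f 36 24 7
f 37 24 36
f 8 23 28
f 23 2 25
f 28 25 9
f 23 25 28
f 4 30 16
f 30 10 31
f 16 31 5
f 30 31 16
f 4 16 14
f 16 5 15
f 14 15 3
f 16 15 14
f 4 14 21
f 14 3 20
f 21 20 7
f 14 20 21
f 4 21 26
f 21 7 27
f 26 27 9
f 21 27 26
f 4 26 30
f 26 9 33
f 30 33 10
f 26 33 30
f 5 31 19
f 31 10 32
f 19 32 6
f 31 32 19
f 3 15 39
f 15 5 40
f 39 40 12
f 15 40 39
f 7 20 36
f 20 3 35
f 36 35 11
f 20 35 36
f 9 27 28
f 27 7 24
f 28 24 8
f 27 24 28
f 10 33 29
f 33 9 25
f 29 25 2
f 33 25 29
f 44 43 46
f 44 46 45
f 46 43 47
f 46 47 45
f 47 43 48
f 47 48 45
f 48 43 49
f 48 49 45
f 49 43 50
f 49 50 45
f 50 43 51
f 50 51 45
f 51 43 52
f 51 52 45
f 52 43 53
f 52 53 45
f 53 43 54
f 53 54 45
f 54 43 55
f 54 55 45
f 55 43 56
f 55 56 45
f 56 43 57
f 56 57 45
f 57 43 58
f 57 58 45
f 58 43 59
f 58 59 45
f 59 43 44
f 59 44 45



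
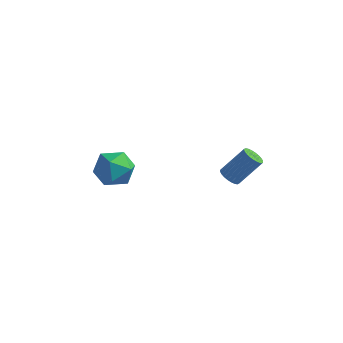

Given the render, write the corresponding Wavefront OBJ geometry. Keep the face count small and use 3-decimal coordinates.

v 3.33 -0.541 -0.213
v 3.543 -0.205 -0.548
v 4.302 0.477 0.618
v 4.09 0.141 0.953
v 3.373 -0.106 -0.495
v 4.133 0.576 0.671
v 3.197 -0.074 -0.4
v 3.957 0.608 0.767
v 3.042 -0.113 -0.276
v 3.801 0.569 0.891
v 2.93 -0.217 -0.142
v 3.689 0.465 1.024
v 2.879 -0.37 -0.019
v 3.639 0.312 1.147
v 2.897 -0.55 0.074
v 3.656 0.132 1.24
v 2.981 -0.728 0.124
v 3.74 -0.046 1.29
v 3.118 -0.877 0.122
v 3.877 -0.195 1.288
v 3.287 -0.976 0.069
v 4.047 -0.294 1.235
v 3.463 -1.008 -0.027
v 4.223 -0.326 1.14
v 3.619 -0.969 -0.151
v 4.378 -0.287 1.016
v 3.731 -0.865 -0.284
v 4.49 -0.183 0.882
v 3.781 -0.712 -0.407
v 4.541 -0.03 0.759
v 3.764 -0.532 -0.5
v 4.523 0.15 0.666
v 3.68 -0.354 -0.55
v 4.439 0.328 0.616
v -1.416 -1.09 -0.001
v -0.723 -1.693 -0.443
v -2.517 -1.507 -1.157
v -1.824 -2.11 -1.599
v -2.212 -2.361 -0.69
v -1.531 -2.103 0.025
v -1.709 -1.097 -1.625
v -1.028 -0.839 -0.91
v -0.904 -1.697 -1.447
v -1.215 -2.478 -0.869
v -2.025 -0.722 -0.731
v -2.336 -1.503 -0.153
f 2 1 5
f 2 5 3
f 3 5 6
f 3 6 4
f 5 1 7
f 5 7 6
f 6 7 8
f 6 8 4
f 7 1 9
f 7 9 8
f 8 9 10
f 8 10 4
f 9 1 11
f 9 11 10
f 10 11 12
f 10 12 4
f 11 1 13
f 11 13 12
f 12 13 14
f 12 14 4
f 13 1 15
f 13 15 14
f 14 15 16
f 14 16 4
f 15 1 17
f 15 17 16
f 16 17 18
f 16 18 4
f 17 1 19
f 17 19 18
f 18 19 20
f 18 20 4
f 19 1 21
f 19 21 20
f 20 21 22
f 20 22 4
f 21 1 23
f 21 23 22
f 22 23 24
f 22 24 4
f 23 1 25
f 23 25 24
f 24 25 26
f 24 26 4
f 25 1 27
f 25 27 26
f 26 27 28
f 26 28 4
f 27 1 29
f 27 29 28
f 28 29 30
f 28 30 4
f 29 1 31
f 29 31 30
f 30 31 32
f 30 32 4
f 31 1 33
f 31 33 32
f 32 33 34
f 32 34 4
f 33 1 2
f 33 2 34
f 34 2 3
f 34 3 4
f 35 46 40
f 35 40 36
f 35 36 42
f 35 42 45
f 35 45 46
f 36 40 44
f 40 46 39
f 46 45 37
f 45 42 41
f 42 36 43
f 38 44 39
f 38 39 37
f 38 37 41
f 38 41 43
f 38 43 44
f 39 44 40
f 37 39 46
f 41 37 45
f 43 41 42
f 44 43 36



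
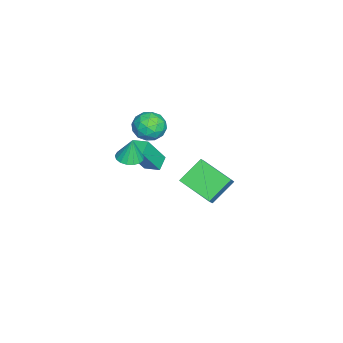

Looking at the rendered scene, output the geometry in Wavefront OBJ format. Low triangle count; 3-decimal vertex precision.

v 1.396 0.366 0.382
v 2.193 -0.322 2.083
v 1.658 1.21 0.601
v 2.456 0.522 2.301
v 2.144 0.238 -0.021
v 2.942 -0.45 1.679
v 2.407 1.082 0.197
v 3.204 0.394 1.898
v -0.348 0.847 1.274
v 0.462 0.4 1.517
v -1.062 -0.52 1.143
v -0.252 -0.967 1.386
v -0.725 -0.447 2.035
v -0.284 0.398 2.116
v -0.316 -0.518 0.544
v 0.125 0.327 0.625
v 0.482 -0.443 1.066
v 0.229 -0.4 1.988
v -0.829 0.28 0.672
v -1.082 0.323 1.594
v 0.12 0.744 1.407
v -0.72 -0.864 1.253
v -0.998 -0.558 1.634
v -0.522 -0.821 1.777
v -0.319 0.742 1.759
v 0.158 0.479 1.902
v -0.54 -0.019 2.207
v -0.758 -0.599 0.758
v -0.281 -0.862 0.901
v -0.078 0.701 0.883
v 0.398 0.438 1.026
v -0.06 -0.101 0.453
v 0.608 -0.015 1.285
v 0.188 -0.818 1.208
v 0.15 -0.554 0.712
v 0.41 -0.058 0.76
v 0.459 0.011 1.827
v 0.039 -0.793 1.749
v -0.239 -0.487 2.131
v 0.021 0.009 2.179
v 0.471 -0.485 1.561
v -0.639 0.673 0.911
v -1.059 -0.131 0.833
v -0.621 -0.129 0.481
v -0.361 0.367 0.529
v -0.788 0.698 1.452
v -1.208 -0.105 1.375
v -1.01 -0.062 1.9
v -0.75 0.434 1.948
v -1.071 0.365 1.099
v 3.706 -0.132 1.995
v 4.079 0.466 1.911
v 3.734 0.032 3.285
v 3.756 0.57 1.905
v 3.421 0.514 1.919
v 3.152 0.309 1.951
v 3.009 0.003 1.993
v 3.026 -0.333 2.036
v 3.199 -0.624 2.069
v 3.488 -0.802 2.085
v 3.827 -0.827 2.081
v 4.138 -0.692 2.058
v 4.351 -0.429 2.019
v 4.415 -0.099 1.976
v 4.317 0.225 1.937
v -2.306 1.267 -4.492
v -3.335 2.213 -3.392
v -1.439 3.041 -5.207
v -2.468 3.988 -4.106
v -1.652 1.212 -3.834
v -2.681 2.159 -2.733
v -0.785 2.987 -4.548
v -1.814 3.933 -3.448
f 2 4 1
f 5 2 1
f 1 4 3
f 3 5 1
f 2 8 4
f 6 2 5
f 6 8 2
f 4 8 3
f 7 5 3
f 3 8 7
f 7 6 5
f 8 6 7
f 9 46 25
f 46 20 49
f 25 49 14
f 46 49 25
f 9 25 21
f 25 14 26
f 21 26 10
f 25 26 21
f 9 21 30
f 21 10 31
f 30 31 16
f 21 31 30
f 9 30 42
f 30 16 45
f 42 45 19
f 30 45 42
f 9 42 46
f 42 19 50
f 46 50 20
f 42 50 46
f 10 26 37
f 26 14 40
f 37 40 18
f 26 40 37
f 14 49 27
f 49 20 48
f 27 48 13
f 49 48 27
f 20 50 47
f 50 19 43
f 47 43 11
f 50 43 47
f 19 45 44
f 45 16 32
f 44 32 15
f 45 32 44
f 16 31 36
f 31 10 33
f 36 33 17
f 31 33 36
f 12 38 24
f 38 18 39
f 24 39 13
f 38 39 24
f 12 24 22
f 24 13 23
f 22 23 11
f 24 23 22
f 12 22 29
f 22 11 28
f 29 28 15
f 22 28 29
f 12 29 34
f 29 15 35
f 34 35 17
f 29 35 34
f 12 34 38
f 34 17 41
f 38 41 18
f 34 41 38
f 13 39 27
f 39 18 40
f 27 40 14
f 39 40 27
f 11 23 47
f 23 13 48
f 47 48 20
f 23 48 47
f 15 28 44
f 28 11 43
f 44 43 19
f 28 43 44
f 17 35 36
f 35 15 32
f 36 32 16
f 35 32 36
f 18 41 37
f 41 17 33
f 37 33 10
f 41 33 37
f 52 51 54
f 52 54 53
f 54 51 55
f 54 55 53
f 55 51 56
f 55 56 53
f 56 51 57
f 56 57 53
f 57 51 58
f 57 58 53
f 58 51 59
f 58 59 53
f 59 51 60
f 59 60 53
f 60 51 61
f 60 61 53
f 61 51 62
f 61 62 53
f 62 51 63
f 62 63 53
f 63 51 64
f 63 64 53
f 64 51 65
f 64 65 53
f 65 51 52
f 65 52 53
f 67 69 66
f 70 67 66
f 66 69 68
f 68 70 66
f 67 73 69
f 71 67 70
f 71 73 67
f 69 73 68
f 72 70 68
f 68 73 72
f 72 71 70
f 73 71 72



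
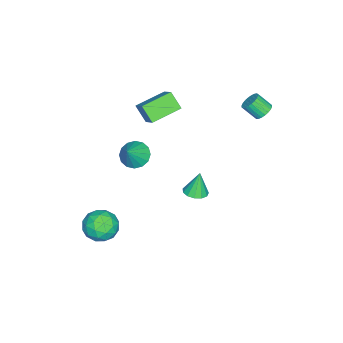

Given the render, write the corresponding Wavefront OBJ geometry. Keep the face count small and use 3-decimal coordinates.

v 2.723 -3.503 -3.785
v 3.192 -3.051 -4.753
v 4.388 -3.349 -2.907
v 4.857 -2.897 -3.875
v 4.07 -2.285 -3.268
v 3.041 -2.381 -3.81
v 4.539 -4.019 -3.85
v 3.51 -4.115 -4.392
v 4.314 -3.37 -4.794
v 4.025 -2.299 -4.434
v 3.555 -4.101 -3.226
v 3.266 -3.03 -2.866
v 2.811 -3.291 -4.346
v 4.769 -3.109 -3.314
v 4.306 -2.75 -2.957
v 4.582 -2.484 -3.526
v 2.723 -2.897 -3.792
v 2.998 -2.631 -4.361
v 3.515 -2.181 -3.488
v 4.582 -3.769 -3.299
v 4.857 -3.503 -3.868
v 2.998 -3.916 -4.134
v 3.274 -3.65 -4.703
v 4.065 -4.219 -4.172
v 3.746 -3.213 -4.939
v 4.725 -3.122 -4.423
v 4.538 -3.782 -4.408
v 3.933 -3.838 -4.727
v 3.576 -2.583 -4.727
v 4.555 -2.492 -4.212
v 4.093 -2.132 -3.854
v 3.488 -2.189 -4.173
v 4.236 -2.77 -4.751
v 3.025 -3.908 -3.448
v 4.004 -3.817 -2.933
v 4.092 -4.211 -3.487
v 3.487 -4.268 -3.806
v 2.855 -3.278 -3.237
v 3.834 -3.187 -2.721
v 3.647 -2.562 -2.933
v 3.042 -2.618 -3.252
v 3.344 -3.63 -2.909
v -3.461 4.089 3.214
v -2.808 4.221 3.284
v -2.726 3.383 4.096
v -3.379 3.251 4.026
v -2.912 4.383 3.461
v -2.83 3.545 4.274
v -3.1 4.5 3.601
v -3.018 3.662 4.413
v -3.343 4.554 3.681
v -3.26 3.716 4.494
v -3.603 4.537 3.691
v -3.521 3.699 4.503
v -3.843 4.453 3.628
v -3.76 3.615 4.44
v -4.024 4.312 3.502
v -3.941 3.475 4.314
v -4.119 4.138 3.332
v -4.036 3.3 4.144
v -4.114 3.957 3.144
v -4.032 3.119 3.956
v -4.01 3.795 2.966
v -3.928 2.957 3.779
v -3.822 3.678 2.827
v -3.74 2.84 3.639
v -3.58 3.624 2.746
v -3.497 2.786 3.559
v -3.319 3.641 2.737
v -3.237 2.803 3.549
v -3.08 3.725 2.8
v -2.997 2.887 3.612
v -2.899 3.865 2.926
v -2.816 3.028 3.738
v -2.804 4.04 3.096
v -2.721 3.202 3.908
v -2.179 -0.982 2.942
v -2.506 -1.765 3.914
v -1.367 -0.224 3.827
v -1.694 -1.007 4.798
v -0.626 -2.153 2.522
v -0.953 -2.936 3.493
v 0.186 -1.395 3.406
v -0.141 -2.178 4.378
v 2.687 -1.439 2.583
v 3.183 -0.768 2.173
v 3.713 -1.481 3.757
v 2.869 -0.537 2.455
v 2.507 -0.547 2.771
v 2.193 -0.796 3.038
v 2.011 -1.218 3.182
v 2.01 -1.699 3.166
v 2.191 -2.11 2.993
v 2.504 -2.342 2.711
v 2.867 -2.332 2.395
v 3.181 -2.083 2.128
v 3.363 -1.661 1.984
v 3.364 -1.18 2
v 0.185 1.296 -2.201
v 0.7 1.879 -2.155
v -0.125 1.444 -0.639
v 0.313 2.064 -2.249
v -0.115 2.004 -2.328
v -0.448 1.72 -2.367
v -0.58 1.301 -2.353
v -0.469 0.88 -2.292
v -0.151 0.592 -2.201
v 0.275 0.526 -2.11
v 0.671 0.705 -2.049
v 0.913 1.072 -2.036
v 0.924 1.509 -2.075
f 1 38 17
f 38 12 41
f 17 41 6
f 38 41 17
f 1 17 13
f 17 6 18
f 13 18 2
f 17 18 13
f 1 13 22
f 13 2 23
f 22 23 8
f 13 23 22
f 1 22 34
f 22 8 37
f 34 37 11
f 22 37 34
f 1 34 38
f 34 11 42
f 38 42 12
f 34 42 38
f 2 18 29
f 18 6 32
f 29 32 10
f 18 32 29
f 6 41 19
f 41 12 40
f 19 40 5
f 41 40 19
f 12 42 39
f 42 11 35
f 39 35 3
f 42 35 39
f 11 37 36
f 37 8 24
f 36 24 7
f 37 24 36
f 8 23 28
f 23 2 25
f 28 25 9
f 23 25 28
f 4 30 16
f 30 10 31
f 16 31 5
f 30 31 16
f 4 16 14
f 16 5 15
f 14 15 3
f 16 15 14
f 4 14 21
f 14 3 20
f 21 20 7
f 14 20 21
f 4 21 26
f 21 7 27
f 26 27 9
f 21 27 26
f 4 26 30
f 26 9 33
f 30 33 10
f 26 33 30
f 5 31 19
f 31 10 32
f 19 32 6
f 31 32 19
f 3 15 39
f 15 5 40
f 39 40 12
f 15 40 39
f 7 20 36
f 20 3 35
f 36 35 11
f 20 35 36
f 9 27 28
f 27 7 24
f 28 24 8
f 27 24 28
f 10 33 29
f 33 9 25
f 29 25 2
f 33 25 29
f 44 43 47
f 44 47 45
f 45 47 48
f 45 48 46
f 47 43 49
f 47 49 48
f 48 49 50
f 48 50 46
f 49 43 51
f 49 51 50
f 50 51 52
f 50 52 46
f 51 43 53
f 51 53 52
f 52 53 54
f 52 54 46
f 53 43 55
f 53 55 54
f 54 55 56
f 54 56 46
f 55 43 57
f 55 57 56
f 56 57 58
f 56 58 46
f 57 43 59
f 57 59 58
f 58 59 60
f 58 60 46
f 59 43 61
f 59 61 60
f 60 61 62
f 60 62 46
f 61 43 63
f 61 63 62
f 62 63 64
f 62 64 46
f 63 43 65
f 63 65 64
f 64 65 66
f 64 66 46
f 65 43 67
f 65 67 66
f 66 67 68
f 66 68 46
f 67 43 69
f 67 69 68
f 68 69 70
f 68 70 46
f 69 43 71
f 69 71 70
f 70 71 72
f 70 72 46
f 71 43 73
f 71 73 72
f 72 73 74
f 72 74 46
f 73 43 75
f 73 75 74
f 74 75 76
f 74 76 46
f 75 43 44
f 75 44 76
f 76 44 45
f 76 45 46
f 78 80 77
f 81 78 77
f 77 80 79
f 79 81 77
f 78 84 80
f 82 78 81
f 82 84 78
f 80 84 79
f 83 81 79
f 79 84 83
f 83 82 81
f 84 82 83
f 86 85 88
f 86 88 87
f 88 85 89
f 88 89 87
f 89 85 90
f 89 90 87
f 90 85 91
f 90 91 87
f 91 85 92
f 91 92 87
f 92 85 93
f 92 93 87
f 93 85 94
f 93 94 87
f 94 85 95
f 94 95 87
f 95 85 96
f 95 96 87
f 96 85 97
f 96 97 87
f 97 85 98
f 97 98 87
f 98 85 86
f 98 86 87
f 100 99 102
f 100 102 101
f 102 99 103
f 102 103 101
f 103 99 104
f 103 104 101
f 104 99 105
f 104 105 101
f 105 99 106
f 105 106 101
f 106 99 107
f 106 107 101
f 107 99 108
f 107 108 101
f 108 99 109
f 108 109 101
f 109 99 110
f 109 110 101
f 110 99 111
f 110 111 101
f 111 99 100
f 111 100 101



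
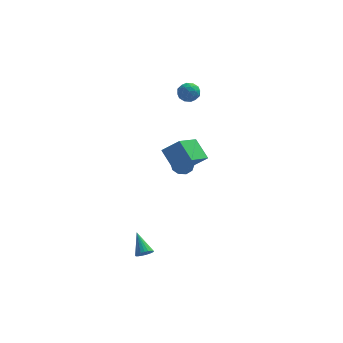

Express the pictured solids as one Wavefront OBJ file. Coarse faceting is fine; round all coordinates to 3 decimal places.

v -0.143 3.282 -2.396
v 0.495 3.45 -2.388
v 0.702 2.607 -1.116
v 0.063 2.438 -1.124
v 0.253 3.749 -2.151
v 0.46 2.905 -0.879
v -0.174 3.829 -2.028
v 0.033 2.985 -0.756
v -0.587 3.653 -2.078
v -0.38 2.81 -0.806
v -0.792 3.303 -2.276
v -0.585 2.46 -1.004
v -0.694 2.944 -2.531
v -0.487 2.1 -1.259
v -0.338 2.742 -2.722
v -0.131 1.899 -1.45
v 0.109 2.793 -2.761
v 0.315 1.95 -1.489
v 0.438 3.073 -2.629
v 0.644 2.229 -1.357
v 0.254 4.363 3.416
v 0.692 3.909 3.102
v -0.332 3.491 3.858
v 0.106 3.037 3.544
v 0.336 3.438 4.076
v 0.698 3.977 3.803
v -0.338 3.423 3.157
v 0.024 3.962 2.884
v 0.326 3.329 2.942
v 0.743 3.337 3.51
v -0.383 4.063 3.45
v 0.034 4.071 4.018
v 0.524 4.212 3.22
v -0.164 3.188 3.74
v -0.029 3.423 4.053
v 0.228 3.156 3.868
v 0.528 4.252 3.632
v 0.785 3.985 3.447
v 0.576 3.708 4.02
v -0.425 3.415 3.513
v -0.168 3.148 3.328
v 0.132 4.244 3.092
v 0.389 3.977 2.907
v -0.216 3.692 2.94
v 0.567 3.605 2.941
v 0.222 3.092 3.202
v -0.039 3.319 2.974
v 0.174 3.636 2.813
v 0.812 3.61 3.275
v 0.467 3.097 3.536
v 0.602 3.333 3.848
v 0.815 3.649 3.687
v 0.597 3.269 3.181
v -0.107 4.303 3.424
v -0.452 3.79 3.685
v -0.455 3.751 3.273
v -0.242 4.067 3.112
v 0.138 4.308 3.758
v -0.207 3.795 4.019
v 0.186 3.764 4.147
v 0.399 4.081 3.986
v -0.237 4.131 3.779
v 0.012 -2.419 2.851
v -0.761 -3.901 3.643
v 0.95 -2.485 3.644
v 0.176 -3.967 4.436
v 0.704 -3.253 1.964
v -0.07 -4.735 2.756
v 1.641 -3.319 2.757
v 0.868 -4.801 3.549
v -1.647 -4.376 -4.289
v -1.434 -4.637 -3.893
v -2.153 -3.364 -3.351
v -1.282 -4.513 -3.945
v -1.186 -4.368 -4.05
v -1.16 -4.224 -4.19
v -1.208 -4.104 -4.346
v -1.323 -4.025 -4.494
v -1.487 -3.999 -4.61
v -1.676 -4.031 -4.677
v -1.86 -4.115 -4.685
v -2.012 -4.239 -4.633
v -2.109 -4.384 -4.529
v -2.135 -4.528 -4.388
v -2.087 -4.648 -4.232
v -1.972 -4.727 -4.085
v -1.807 -4.753 -3.969
v -1.619 -4.721 -3.902
f 2 1 5
f 2 5 3
f 3 5 6
f 3 6 4
f 5 1 7
f 5 7 6
f 6 7 8
f 6 8 4
f 7 1 9
f 7 9 8
f 8 9 10
f 8 10 4
f 9 1 11
f 9 11 10
f 10 11 12
f 10 12 4
f 11 1 13
f 11 13 12
f 12 13 14
f 12 14 4
f 13 1 15
f 13 15 14
f 14 15 16
f 14 16 4
f 15 1 17
f 15 17 16
f 16 17 18
f 16 18 4
f 17 1 19
f 17 19 18
f 18 19 20
f 18 20 4
f 19 1 2
f 19 2 20
f 20 2 3
f 20 3 4
f 21 58 37
f 58 32 61
f 37 61 26
f 58 61 37
f 21 37 33
f 37 26 38
f 33 38 22
f 37 38 33
f 21 33 42
f 33 22 43
f 42 43 28
f 33 43 42
f 21 42 54
f 42 28 57
f 54 57 31
f 42 57 54
f 21 54 58
f 54 31 62
f 58 62 32
f 54 62 58
f 22 38 49
f 38 26 52
f 49 52 30
f 38 52 49
f 26 61 39
f 61 32 60
f 39 60 25
f 61 60 39
f 32 62 59
f 62 31 55
f 59 55 23
f 62 55 59
f 31 57 56
f 57 28 44
f 56 44 27
f 57 44 56
f 28 43 48
f 43 22 45
f 48 45 29
f 43 45 48
f 24 50 36
f 50 30 51
f 36 51 25
f 50 51 36
f 24 36 34
f 36 25 35
f 34 35 23
f 36 35 34
f 24 34 41
f 34 23 40
f 41 40 27
f 34 40 41
f 24 41 46
f 41 27 47
f 46 47 29
f 41 47 46
f 24 46 50
f 46 29 53
f 50 53 30
f 46 53 50
f 25 51 39
f 51 30 52
f 39 52 26
f 51 52 39
f 23 35 59
f 35 25 60
f 59 60 32
f 35 60 59
f 27 40 56
f 40 23 55
f 56 55 31
f 40 55 56
f 29 47 48
f 47 27 44
f 48 44 28
f 47 44 48
f 30 53 49
f 53 29 45
f 49 45 22
f 53 45 49
f 64 66 63
f 67 64 63
f 63 66 65
f 65 67 63
f 64 70 66
f 68 64 67
f 68 70 64
f 66 70 65
f 69 67 65
f 65 70 69
f 69 68 67
f 70 68 69
f 72 71 74
f 72 74 73
f 74 71 75
f 74 75 73
f 75 71 76
f 75 76 73
f 76 71 77
f 76 77 73
f 77 71 78
f 77 78 73
f 78 71 79
f 78 79 73
f 79 71 80
f 79 80 73
f 80 71 81
f 80 81 73
f 81 71 82
f 81 82 73
f 82 71 83
f 82 83 73
f 83 71 84
f 83 84 73
f 84 71 85
f 84 85 73
f 85 71 86
f 85 86 73
f 86 71 87
f 86 87 73
f 87 71 88
f 87 88 73
f 88 71 72
f 88 72 73



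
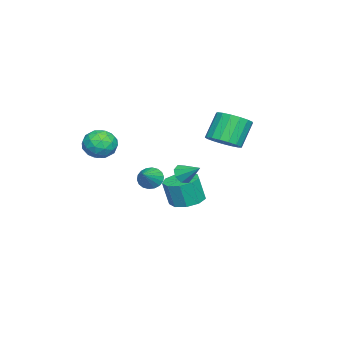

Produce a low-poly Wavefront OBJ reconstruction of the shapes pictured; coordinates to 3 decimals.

v -3.623 0.644 -4.246
v -2.67 0.203 -4.45
v -2.483 -0.145 -2.817
v -3.437 0.296 -2.614
v -2.59 0.917 -4.306
v -2.404 0.568 -2.674
v -2.994 1.503 -4.135
v -2.808 1.154 -2.502
v -3.693 1.687 -4.016
v -3.506 1.338 -2.383
v -4.359 1.383 -4.005
v -4.172 1.035 -2.372
v -4.68 0.734 -4.106
v -4.494 0.385 -2.474
v -4.508 0.042 -4.274
v -4.321 -0.306 -2.641
v -3.921 -0.367 -4.428
v -3.734 -0.716 -2.795
v -3.195 -0.304 -4.498
v -3.009 -0.652 -2.865
v -1.24 -0.738 -1.764
v -0.88 -0.378 -2.341
v 0.06 -0.742 -0.956
v -0.997 -0.118 -2.151
v -1.163 0.019 -1.884
v -1.344 0.006 -1.593
v -1.504 -0.155 -1.336
v -1.612 -0.431 -1.164
v -1.646 -0.767 -1.11
v -1.6 -1.098 -1.186
v -1.482 -1.358 -1.377
v -1.317 -1.495 -1.644
v -1.136 -1.482 -1.935
v -0.976 -1.321 -2.192
v -0.868 -1.045 -2.364
v -0.834 -0.709 -2.417
v 3.717 2.731 0.949
v 4.06 2.339 1.338
v 4.083 3.749 1.651
v 4.328 2.508 0.954
v 4.237 2.807 0.567
v 3.842 3.061 0.404
v 3.374 3.122 0.56
v 3.106 2.954 0.944
v 3.197 2.654 1.331
v 3.592 2.4 1.494
v -0.164 3.718 1.887
v 0.728 3.783 2.417
v -0.203 4.126 3.943
v -1.096 4.062 3.413
v 0.647 4.249 2.263
v -0.284 4.592 3.789
v 0.38 4.594 2.023
v -0.551 4.937 3.548
v -0.011 4.738 1.751
v -0.942 5.081 3.277
v -0.438 4.648 1.511
v -1.369 4.992 3.036
v -0.802 4.346 1.357
v -1.733 4.689 2.882
v -1.02 3.9 1.324
v -1.951 4.243 2.85
v -1.042 3.412 1.421
v -1.973 3.755 2.946
v -0.863 2.994 1.624
v -1.794 3.338 3.149
v -0.524 2.742 1.887
v -1.455 3.086 3.413
v -0.103 2.714 2.151
v -1.034 3.058 3.677
v 0.305 2.916 2.354
v -0.627 3.259 3.88
v 0.604 3.302 2.45
v -0.327 3.645 3.976
v 2.778 -1.179 2.576
v 3.722 -1.079 2.203
v 2.938 -2.821 2.537
v 3.882 -2.721 2.164
v 3.681 -2.446 3.126
v 3.583 -1.431 3.15
v 3.077 -2.469 1.59
v 2.979 -1.454 1.614
v 3.907 -1.876 1.594
v 4.28 -1.862 2.543
v 2.38 -2.038 2.197
v 2.753 -2.024 3.146
v 3.236 -0.985 2.393
v 3.424 -2.915 2.347
v 3.306 -2.754 2.913
v 3.861 -2.695 2.694
v 3.154 -1.192 2.949
v 3.709 -1.133 2.73
v 3.685 -1.937 3.273
v 2.951 -2.767 2.01
v 3.506 -2.708 1.791
v 2.799 -1.205 2.046
v 3.354 -1.146 1.827
v 2.975 -1.963 1.467
v 3.9 -1.394 1.816
v 3.994 -2.359 1.793
v 3.521 -2.211 1.456
v 3.463 -1.615 1.47
v 4.119 -1.386 2.374
v 4.213 -2.351 2.351
v 4.095 -2.19 2.916
v 4.037 -1.593 2.93
v 4.228 -1.854 2.016
v 2.447 -1.549 2.389
v 2.541 -2.514 2.366
v 2.623 -2.307 1.81
v 2.565 -1.71 1.824
v 2.666 -1.541 2.947
v 2.76 -2.506 2.924
v 3.197 -2.285 3.27
v 3.139 -1.689 3.284
v 2.432 -2.046 2.724
f 2 1 5
f 2 5 3
f 3 5 6
f 3 6 4
f 5 1 7
f 5 7 6
f 6 7 8
f 6 8 4
f 7 1 9
f 7 9 8
f 8 9 10
f 8 10 4
f 9 1 11
f 9 11 10
f 10 11 12
f 10 12 4
f 11 1 13
f 11 13 12
f 12 13 14
f 12 14 4
f 13 1 15
f 13 15 14
f 14 15 16
f 14 16 4
f 15 1 17
f 15 17 16
f 16 17 18
f 16 18 4
f 17 1 19
f 17 19 18
f 18 19 20
f 18 20 4
f 19 1 2
f 19 2 20
f 20 2 3
f 20 3 4
f 22 21 24
f 22 24 23
f 24 21 25
f 24 25 23
f 25 21 26
f 25 26 23
f 26 21 27
f 26 27 23
f 27 21 28
f 27 28 23
f 28 21 29
f 28 29 23
f 29 21 30
f 29 30 23
f 30 21 31
f 30 31 23
f 31 21 32
f 31 32 23
f 32 21 33
f 32 33 23
f 33 21 34
f 33 34 23
f 34 21 35
f 34 35 23
f 35 21 36
f 35 36 23
f 36 21 22
f 36 22 23
f 38 37 40
f 38 40 39
f 40 37 41
f 40 41 39
f 41 37 42
f 41 42 39
f 42 37 43
f 42 43 39
f 43 37 44
f 43 44 39
f 44 37 45
f 44 45 39
f 45 37 46
f 45 46 39
f 46 37 38
f 46 38 39
f 48 47 51
f 48 51 49
f 49 51 52
f 49 52 50
f 51 47 53
f 51 53 52
f 52 53 54
f 52 54 50
f 53 47 55
f 53 55 54
f 54 55 56
f 54 56 50
f 55 47 57
f 55 57 56
f 56 57 58
f 56 58 50
f 57 47 59
f 57 59 58
f 58 59 60
f 58 60 50
f 59 47 61
f 59 61 60
f 60 61 62
f 60 62 50
f 61 47 63
f 61 63 62
f 62 63 64
f 62 64 50
f 63 47 65
f 63 65 64
f 64 65 66
f 64 66 50
f 65 47 67
f 65 67 66
f 66 67 68
f 66 68 50
f 67 47 69
f 67 69 68
f 68 69 70
f 68 70 50
f 69 47 71
f 69 71 70
f 70 71 72
f 70 72 50
f 71 47 73
f 71 73 72
f 72 73 74
f 72 74 50
f 73 47 48
f 73 48 74
f 74 48 49
f 74 49 50
f 75 112 91
f 112 86 115
f 91 115 80
f 112 115 91
f 75 91 87
f 91 80 92
f 87 92 76
f 91 92 87
f 75 87 96
f 87 76 97
f 96 97 82
f 87 97 96
f 75 96 108
f 96 82 111
f 108 111 85
f 96 111 108
f 75 108 112
f 108 85 116
f 112 116 86
f 108 116 112
f 76 92 103
f 92 80 106
f 103 106 84
f 92 106 103
f 80 115 93
f 115 86 114
f 93 114 79
f 115 114 93
f 86 116 113
f 116 85 109
f 113 109 77
f 116 109 113
f 85 111 110
f 111 82 98
f 110 98 81
f 111 98 110
f 82 97 102
f 97 76 99
f 102 99 83
f 97 99 102
f 78 104 90
f 104 84 105
f 90 105 79
f 104 105 90
f 78 90 88
f 90 79 89
f 88 89 77
f 90 89 88
f 78 88 95
f 88 77 94
f 95 94 81
f 88 94 95
f 78 95 100
f 95 81 101
f 100 101 83
f 95 101 100
f 78 100 104
f 100 83 107
f 104 107 84
f 100 107 104
f 79 105 93
f 105 84 106
f 93 106 80
f 105 106 93
f 77 89 113
f 89 79 114
f 113 114 86
f 89 114 113
f 81 94 110
f 94 77 109
f 110 109 85
f 94 109 110
f 83 101 102
f 101 81 98
f 102 98 82
f 101 98 102
f 84 107 103
f 107 83 99
f 103 99 76
f 107 99 103



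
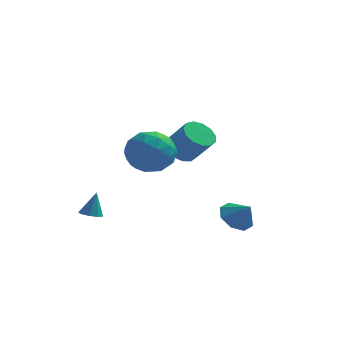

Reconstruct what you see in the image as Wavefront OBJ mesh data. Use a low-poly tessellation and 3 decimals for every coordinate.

v 0.052 3.011 -1.221
v 0.718 3.139 -1.716
v 1.674 2.657 -0.555
v 1.008 2.529 -0.059
v 0.643 3.546 -1.486
v 1.6 3.063 -0.324
v 0.38 3.783 -1.171
v 1.337 3.3 -0.01
v 0.013 3.774 -0.872
v 0.97 3.292 0.289
v -0.341 3.524 -0.684
v 0.615 3.042 0.477
v -0.571 3.111 -0.666
v 0.385 2.628 0.495
v -0.604 2.666 -0.824
v 0.353 2.183 0.337
v -0.428 2.331 -1.108
v 0.529 1.848 0.053
v -0.1 2.211 -1.428
v 0.857 1.729 -0.267
v 0.276 2.346 -1.682
v 1.233 1.864 -0.521
v 0.581 2.692 -1.789
v 1.538 2.21 -0.628
v -0.201 -0.717 -0.005
v 0.264 -1.122 0.986
v -0.664 -2.478 -0.506
v -0.199 -2.883 0.485
v -1.178 -2.247 0.516
v -0.892 -1.159 0.825
v 0.492 -2.441 -0.345
v 0.778 -1.353 -0.036
v 0.692 -2.187 0.776
v -0.34 -2.067 1.308
v -0.06 -1.533 -0.828
v -1.092 -1.413 -0.296
v 0.072 -0.765 0.535
v -0.472 -2.835 -0.055
v -1.047 -2.462 -0.037
v -0.774 -2.699 0.546
v -0.607 -0.787 0.44
v -0.334 -1.025 1.023
v -1.181 -1.686 0.746
v -0.066 -2.575 -0.543
v 0.207 -2.813 0.04
v 0.374 -0.901 -0.066
v 0.647 -1.138 0.517
v 0.781 -1.914 -0.266
v 0.597 -1.629 0.994
v 0.325 -2.664 0.699
v 0.731 -2.404 0.211
v 0.899 -1.764 0.393
v -0.01 -1.558 1.307
v -0.282 -2.593 1.012
v -0.857 -2.22 1.03
v -0.689 -1.58 1.212
v 0.242 -2.184 1.183
v -0.118 -1.007 -0.532
v -0.39 -2.042 -0.827
v 0.289 -2.02 -0.732
v 0.457 -1.38 -0.55
v -0.725 -0.936 -0.219
v -0.997 -1.971 -0.514
v -1.299 -1.836 0.087
v -1.131 -1.196 0.269
v -0.642 -1.416 -0.703
v 3.272 -1.103 -3.447
v 3.687 -1.578 -4.031
v 3.928 -1.457 -2.693
v 3.943 -0.975 -3.97
v 3.805 -0.446 -3.602
v 3.356 -0.303 -3.144
v 2.857 -0.628 -2.863
v 2.602 -1.231 -2.924
v 2.739 -1.76 -3.291
v 3.189 -1.903 -3.75
v -2.665 -2.176 -3.377
v -2.141 -2.204 -3.456
v -2.475 -1.904 -2.223
v -2.258 -1.866 -3.516
v -2.565 -1.673 -3.512
v -2.918 -1.715 -3.444
v -3.153 -1.973 -3.344
v -3.16 -2.326 -3.26
v -2.934 -2.608 -3.231
v -2.583 -2.688 -3.269
v -2.27 -2.529 -3.358
f 2 1 5
f 2 5 3
f 3 5 6
f 3 6 4
f 5 1 7
f 5 7 6
f 6 7 8
f 6 8 4
f 7 1 9
f 7 9 8
f 8 9 10
f 8 10 4
f 9 1 11
f 9 11 10
f 10 11 12
f 10 12 4
f 11 1 13
f 11 13 12
f 12 13 14
f 12 14 4
f 13 1 15
f 13 15 14
f 14 15 16
f 14 16 4
f 15 1 17
f 15 17 16
f 16 17 18
f 16 18 4
f 17 1 19
f 17 19 18
f 18 19 20
f 18 20 4
f 19 1 21
f 19 21 20
f 20 21 22
f 20 22 4
f 21 1 23
f 21 23 22
f 22 23 24
f 22 24 4
f 23 1 2
f 23 2 24
f 24 2 3
f 24 3 4
f 25 62 41
f 62 36 65
f 41 65 30
f 62 65 41
f 25 41 37
f 41 30 42
f 37 42 26
f 41 42 37
f 25 37 46
f 37 26 47
f 46 47 32
f 37 47 46
f 25 46 58
f 46 32 61
f 58 61 35
f 46 61 58
f 25 58 62
f 58 35 66
f 62 66 36
f 58 66 62
f 26 42 53
f 42 30 56
f 53 56 34
f 42 56 53
f 30 65 43
f 65 36 64
f 43 64 29
f 65 64 43
f 36 66 63
f 66 35 59
f 63 59 27
f 66 59 63
f 35 61 60
f 61 32 48
f 60 48 31
f 61 48 60
f 32 47 52
f 47 26 49
f 52 49 33
f 47 49 52
f 28 54 40
f 54 34 55
f 40 55 29
f 54 55 40
f 28 40 38
f 40 29 39
f 38 39 27
f 40 39 38
f 28 38 45
f 38 27 44
f 45 44 31
f 38 44 45
f 28 45 50
f 45 31 51
f 50 51 33
f 45 51 50
f 28 50 54
f 50 33 57
f 54 57 34
f 50 57 54
f 29 55 43
f 55 34 56
f 43 56 30
f 55 56 43
f 27 39 63
f 39 29 64
f 63 64 36
f 39 64 63
f 31 44 60
f 44 27 59
f 60 59 35
f 44 59 60
f 33 51 52
f 51 31 48
f 52 48 32
f 51 48 52
f 34 57 53
f 57 33 49
f 53 49 26
f 57 49 53
f 68 67 70
f 68 70 69
f 70 67 71
f 70 71 69
f 71 67 72
f 71 72 69
f 72 67 73
f 72 73 69
f 73 67 74
f 73 74 69
f 74 67 75
f 74 75 69
f 75 67 76
f 75 76 69
f 76 67 68
f 76 68 69
f 78 77 80
f 78 80 79
f 80 77 81
f 80 81 79
f 81 77 82
f 81 82 79
f 82 77 83
f 82 83 79
f 83 77 84
f 83 84 79
f 84 77 85
f 84 85 79
f 85 77 86
f 85 86 79
f 86 77 87
f 86 87 79
f 87 77 78
f 87 78 79

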